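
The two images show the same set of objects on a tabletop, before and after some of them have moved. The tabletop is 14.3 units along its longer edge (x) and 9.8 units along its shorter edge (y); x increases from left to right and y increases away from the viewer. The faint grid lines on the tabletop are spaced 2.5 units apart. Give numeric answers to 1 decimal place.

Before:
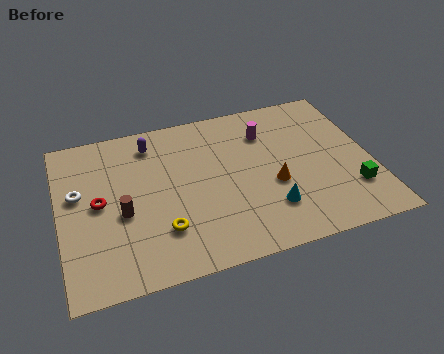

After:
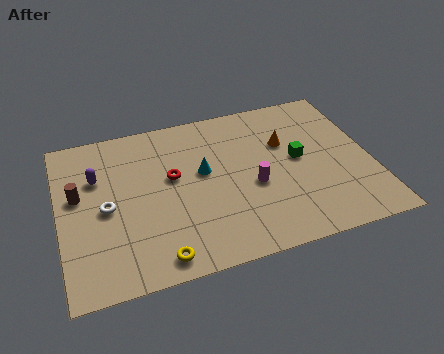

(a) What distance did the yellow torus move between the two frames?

1.5

From (4.5, 2.6) to (4.2, 1.1), the yellow torus covered √(0.3² + 1.5²) ≈ 1.5 units.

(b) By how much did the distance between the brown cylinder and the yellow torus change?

+3.4

They were about 2.3 units apart before and 5.7 after — 3.4 units further apart.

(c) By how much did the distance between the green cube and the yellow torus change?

-0.8

They were about 8.7 units apart before and 7.9 after — 0.8 units closer together.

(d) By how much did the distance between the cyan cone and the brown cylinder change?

-1.1

Before: roughly 6.8 units apart; after: 5.7. That's 1.1 units closer together.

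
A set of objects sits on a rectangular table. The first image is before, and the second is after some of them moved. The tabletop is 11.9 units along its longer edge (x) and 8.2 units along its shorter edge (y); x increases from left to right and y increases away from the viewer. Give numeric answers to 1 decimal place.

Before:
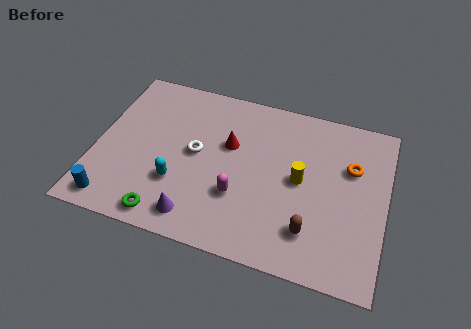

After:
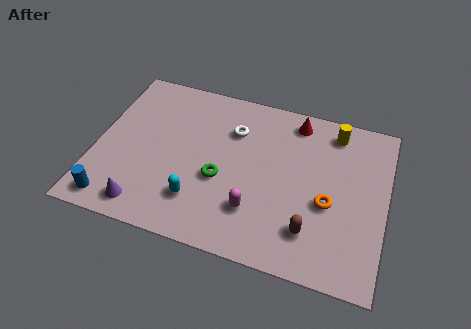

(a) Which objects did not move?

the brown capsule and the blue cylinder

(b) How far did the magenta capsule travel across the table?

0.9

The magenta capsule was near (6.0, 2.7) before and (6.7, 2.2) after, so it travelled √(0.7² + 0.5²) ≈ 0.9 units.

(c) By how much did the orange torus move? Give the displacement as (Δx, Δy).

(-0.8, -2.0)

From the two frames, the orange torus sits at roughly (10.4, 5.4) before and (9.6, 3.4) after.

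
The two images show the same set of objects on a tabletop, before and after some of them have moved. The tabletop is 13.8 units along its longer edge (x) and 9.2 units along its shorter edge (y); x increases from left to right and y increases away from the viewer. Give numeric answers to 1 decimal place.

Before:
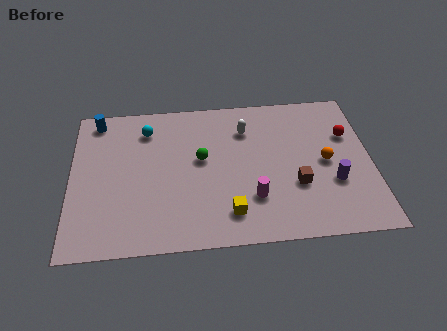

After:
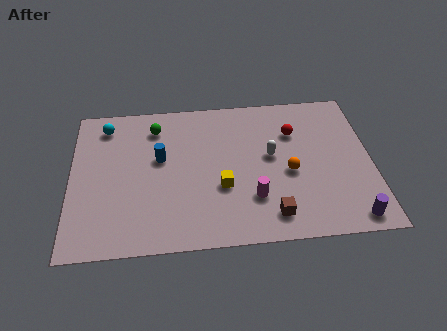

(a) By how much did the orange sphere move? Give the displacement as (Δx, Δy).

(-1.7, -0.5)

The orange sphere was at about (11.7, 4.5) and moved to about (10.0, 4.0).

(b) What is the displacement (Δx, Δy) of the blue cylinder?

(2.9, -2.7)

The blue cylinder was at about (1.2, 8.1) and moved to about (4.1, 5.4).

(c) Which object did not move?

the magenta cylinder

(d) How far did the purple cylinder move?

2.3

From (12.0, 3.2) to (12.7, 1.0), the purple cylinder covered √(0.7² + 2.2²) ≈ 2.3 units.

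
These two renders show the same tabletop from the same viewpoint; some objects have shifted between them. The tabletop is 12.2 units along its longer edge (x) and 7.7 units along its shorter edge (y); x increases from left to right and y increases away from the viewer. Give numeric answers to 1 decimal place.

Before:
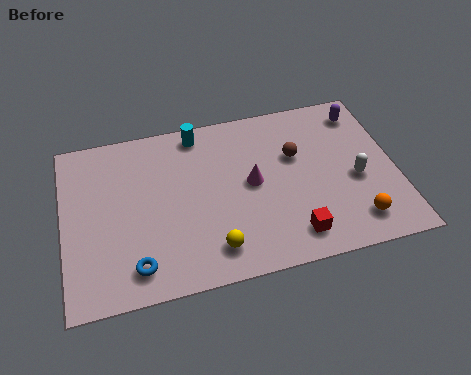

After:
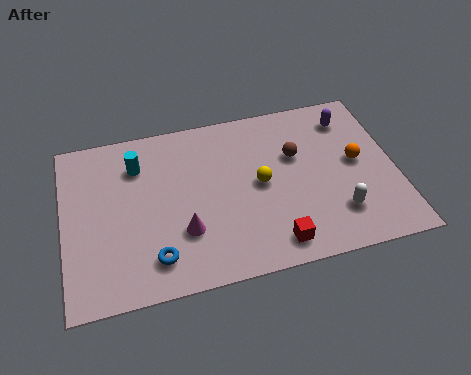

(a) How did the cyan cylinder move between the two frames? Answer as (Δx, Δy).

(-2.3, -1.0)

From the two frames, the cyan cylinder sits at roughly (5.1, 6.8) before and (2.8, 5.8) after.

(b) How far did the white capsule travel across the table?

1.6

From (10.7, 3.3) to (9.9, 1.9), the white capsule covered √(0.8² + 1.4²) ≈ 1.6 units.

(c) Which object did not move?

the brown sphere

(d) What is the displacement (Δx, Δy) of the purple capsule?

(-0.5, -0.2)

The purple capsule started near (11.2, 6.4) and ended near (10.7, 6.2).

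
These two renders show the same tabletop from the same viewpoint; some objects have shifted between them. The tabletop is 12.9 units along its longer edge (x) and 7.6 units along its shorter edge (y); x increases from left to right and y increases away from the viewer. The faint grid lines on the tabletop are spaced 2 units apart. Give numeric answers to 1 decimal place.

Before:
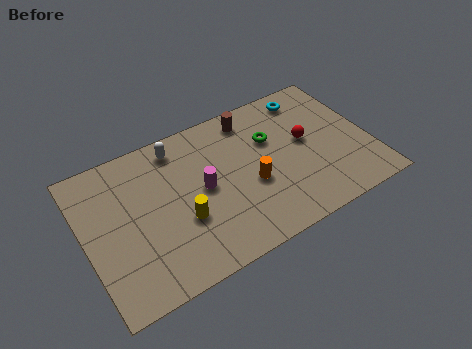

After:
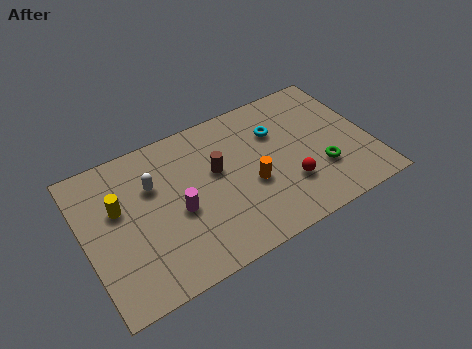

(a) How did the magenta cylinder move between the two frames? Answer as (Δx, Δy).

(-1.2, -0.6)

The magenta cylinder was at about (5.3, 3.9) and moved to about (4.1, 3.3).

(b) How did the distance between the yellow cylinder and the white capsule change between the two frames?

-2.1

The distance was about 3.7 in the first image and 1.6 in the second, so they moved 2.1 units closer together.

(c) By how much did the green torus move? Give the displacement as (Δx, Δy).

(1.9, -2.6)

From the two frames, the green torus sits at roughly (8.6, 5.0) before and (10.5, 2.4) after.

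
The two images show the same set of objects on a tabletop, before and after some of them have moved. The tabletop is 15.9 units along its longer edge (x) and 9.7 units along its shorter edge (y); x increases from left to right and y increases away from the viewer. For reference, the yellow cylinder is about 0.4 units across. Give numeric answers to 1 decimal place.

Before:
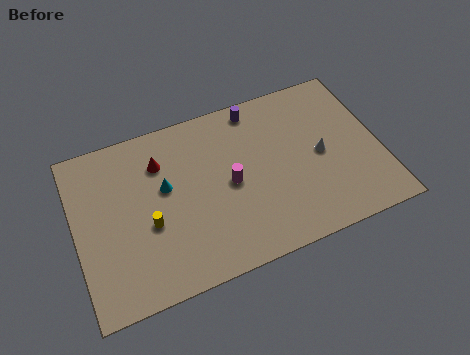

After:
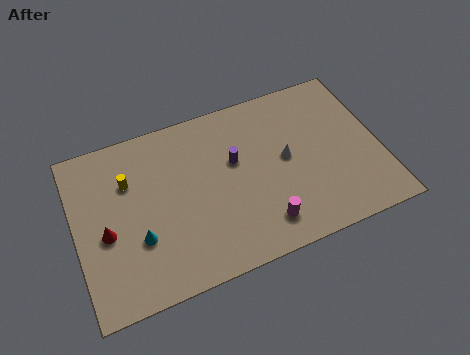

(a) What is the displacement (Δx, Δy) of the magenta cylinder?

(1.4, -2.9)

From the two frames, the magenta cylinder sits at roughly (8.0, 4.7) before and (9.4, 1.8) after.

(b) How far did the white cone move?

1.8

The white cone moved from about (12.8, 4.7) to (11.0, 5.1), a distance of √(1.8² + 0.4²) ≈ 1.8.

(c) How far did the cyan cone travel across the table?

2.9

The cyan cone was near (4.7, 5.7) before and (3.1, 3.3) after, so it travelled √(1.6² + 2.4²) ≈ 2.9 units.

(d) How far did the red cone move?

4.3

The red cone moved from about (4.6, 7.2) to (1.5, 4.2), a distance of √(3.1² + 3.0²) ≈ 4.3.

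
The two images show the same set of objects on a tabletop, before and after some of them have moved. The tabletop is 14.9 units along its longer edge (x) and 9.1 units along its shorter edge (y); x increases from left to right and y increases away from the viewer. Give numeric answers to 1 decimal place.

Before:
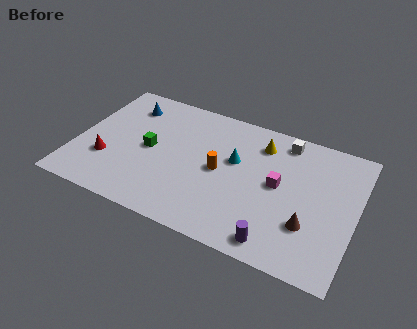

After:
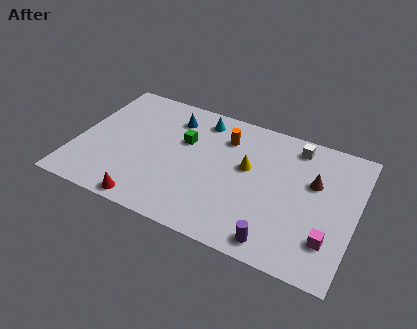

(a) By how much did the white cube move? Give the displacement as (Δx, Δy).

(0.6, -0.1)

The white cube started near (10.8, 7.9) and ended near (11.4, 7.8).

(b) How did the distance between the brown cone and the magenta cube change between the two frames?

+0.9

Before: roughly 2.7 units apart; after: 3.6. That's 0.9 units further apart.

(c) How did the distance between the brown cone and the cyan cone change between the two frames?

+1.6

The distance was about 5.0 in the first image and 6.6 in the second, so they moved 1.6 units further apart.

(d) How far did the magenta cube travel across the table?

3.8

From (10.8, 4.8) to (13.7, 2.3), the magenta cube covered √(2.9² + 2.5²) ≈ 3.8 units.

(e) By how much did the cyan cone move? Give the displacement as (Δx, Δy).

(-2.1, 2.2)

From the two frames, the cyan cone sits at roughly (8.4, 5.5) before and (6.3, 7.7) after.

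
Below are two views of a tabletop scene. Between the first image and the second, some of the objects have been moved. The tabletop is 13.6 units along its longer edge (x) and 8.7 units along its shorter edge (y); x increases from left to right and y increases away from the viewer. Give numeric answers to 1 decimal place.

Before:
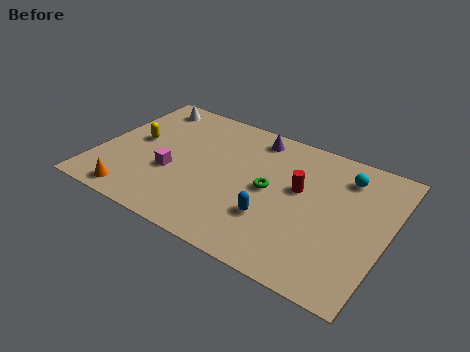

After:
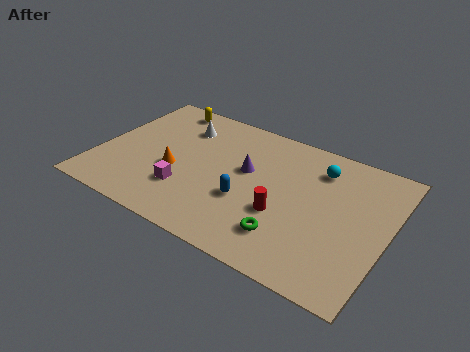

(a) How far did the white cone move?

2.1

The white cone moved from about (1.6, 7.5) to (3.5, 6.6), a distance of √(1.9² + 0.9²) ≈ 2.1.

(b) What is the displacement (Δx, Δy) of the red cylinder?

(-0.5, -1.9)

From the two frames, the red cylinder sits at roughly (9.4, 5.1) before and (8.9, 3.2) after.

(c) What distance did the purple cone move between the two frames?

2.4

From (6.9, 7.5) to (6.9, 5.1), the purple cone covered √(0.0² + 2.4²) ≈ 2.4 units.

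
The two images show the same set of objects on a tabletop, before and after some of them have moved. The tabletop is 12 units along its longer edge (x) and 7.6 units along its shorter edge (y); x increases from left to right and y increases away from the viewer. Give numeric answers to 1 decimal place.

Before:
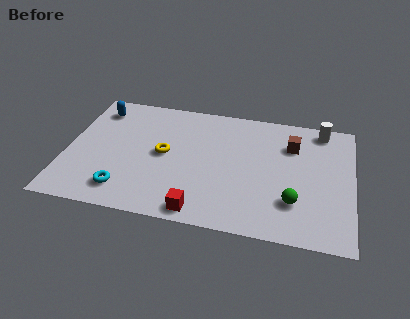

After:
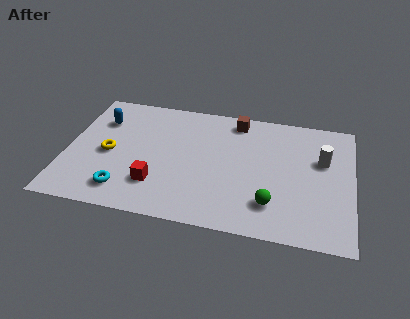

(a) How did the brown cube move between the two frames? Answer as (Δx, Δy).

(-2.4, 1.1)

From the two frames, the brown cube sits at roughly (9.4, 5.5) before and (7.0, 6.6) after.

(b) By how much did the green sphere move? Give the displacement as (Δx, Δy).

(-0.9, -0.3)

The green sphere started near (9.6, 2.1) and ended near (8.7, 1.8).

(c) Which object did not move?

the cyan torus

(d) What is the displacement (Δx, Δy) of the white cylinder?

(0.1, -1.9)

From the two frames, the white cylinder sits at roughly (10.6, 6.7) before and (10.7, 4.8) after.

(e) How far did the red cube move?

2.2

From (5.8, 0.8) to (3.9, 2.0), the red cube covered √(1.9² + 1.2²) ≈ 2.2 units.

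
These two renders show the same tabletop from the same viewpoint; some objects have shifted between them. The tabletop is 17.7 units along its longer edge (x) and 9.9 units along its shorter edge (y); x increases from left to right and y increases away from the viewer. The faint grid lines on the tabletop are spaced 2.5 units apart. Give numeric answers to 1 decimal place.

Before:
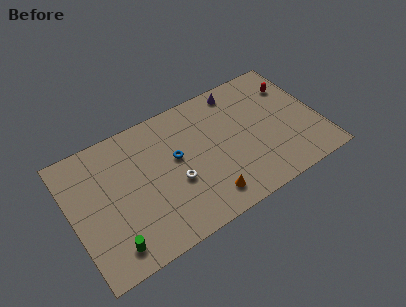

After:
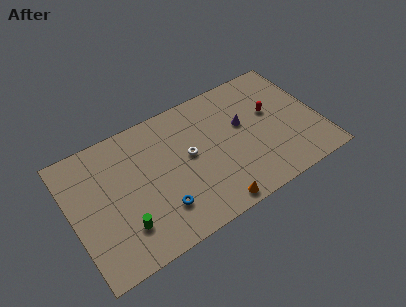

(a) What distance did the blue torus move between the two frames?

3.6

The blue torus was near (7.5, 5.7) before and (5.9, 2.5) after, so it travelled √(1.6² + 3.2²) ≈ 3.6 units.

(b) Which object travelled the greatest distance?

the blue torus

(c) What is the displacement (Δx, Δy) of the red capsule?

(-1.8, -1.4)

From the two frames, the red capsule sits at roughly (16.3, 7.3) before and (14.5, 5.9) after.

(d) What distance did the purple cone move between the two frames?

2.8

The purple cone was near (12.5, 8.7) before and (12.4, 5.9) after, so it travelled √(0.1² + 2.8²) ≈ 2.8 units.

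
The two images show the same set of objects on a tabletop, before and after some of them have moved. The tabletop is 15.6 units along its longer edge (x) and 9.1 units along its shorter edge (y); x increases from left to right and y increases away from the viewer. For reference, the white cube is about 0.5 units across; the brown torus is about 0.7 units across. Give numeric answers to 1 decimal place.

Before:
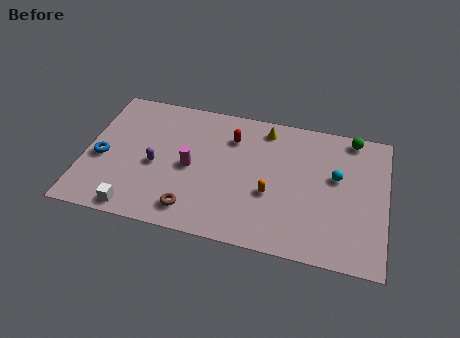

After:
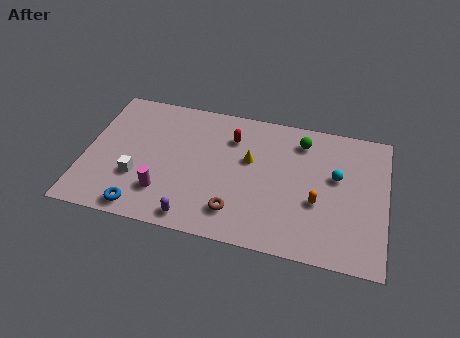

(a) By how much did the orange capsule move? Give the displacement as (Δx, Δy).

(2.4, 0.0)

From the two frames, the orange capsule sits at roughly (9.7, 3.5) before and (12.1, 3.5) after.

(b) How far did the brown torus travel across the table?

2.2

The brown torus was near (5.8, 1.5) before and (8.0, 1.9) after, so it travelled √(2.2² + 0.4²) ≈ 2.2 units.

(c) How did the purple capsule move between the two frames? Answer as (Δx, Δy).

(2.2, -3.0)

From the two frames, the purple capsule sits at roughly (3.7, 4.0) before and (5.9, 1.0) after.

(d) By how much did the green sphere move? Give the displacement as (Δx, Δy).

(-2.6, -0.8)

The green sphere started near (13.7, 8.2) and ended near (11.1, 7.4).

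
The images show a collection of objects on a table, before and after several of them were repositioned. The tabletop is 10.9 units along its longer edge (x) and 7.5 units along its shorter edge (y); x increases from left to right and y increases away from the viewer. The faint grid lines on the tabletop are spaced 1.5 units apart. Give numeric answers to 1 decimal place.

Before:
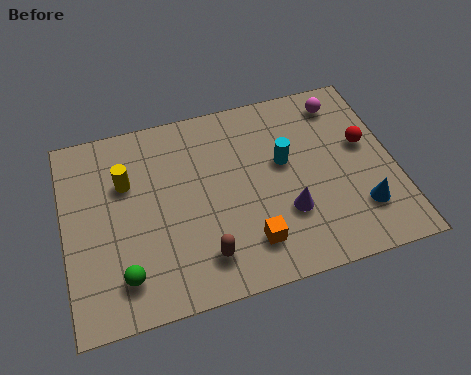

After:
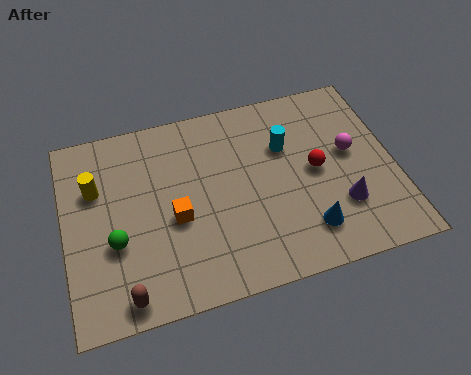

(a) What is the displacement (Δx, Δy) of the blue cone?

(-1.8, -0.3)

The blue cone was at about (9.6, 1.9) and moved to about (7.8, 1.6).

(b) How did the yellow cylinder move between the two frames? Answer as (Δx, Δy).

(-1.0, 0.0)

From the two frames, the yellow cylinder sits at roughly (2.1, 5.0) before and (1.1, 5.0) after.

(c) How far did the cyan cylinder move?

0.6

The cyan cylinder was near (7.3, 4.4) before and (7.4, 5.0) after, so it travelled √(0.1² + 0.6²) ≈ 0.6 units.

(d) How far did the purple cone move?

1.8

The purple cone moved from about (7.2, 2.4) to (9.0, 2.2), a distance of √(1.8² + 0.2²) ≈ 1.8.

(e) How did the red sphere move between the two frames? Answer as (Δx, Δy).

(-1.7, -0.6)

From the two frames, the red sphere sits at roughly (10.0, 4.4) before and (8.3, 3.8) after.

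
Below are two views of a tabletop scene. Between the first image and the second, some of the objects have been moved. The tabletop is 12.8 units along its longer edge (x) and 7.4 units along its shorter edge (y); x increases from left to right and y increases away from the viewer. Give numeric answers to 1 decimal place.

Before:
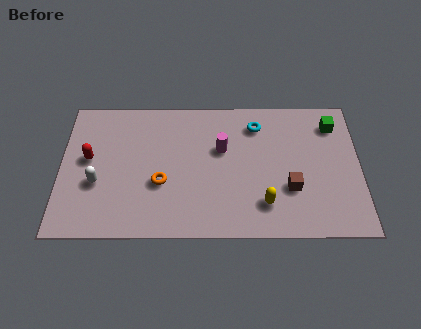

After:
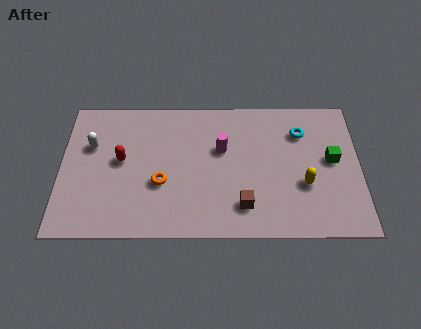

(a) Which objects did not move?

the orange torus and the magenta cylinder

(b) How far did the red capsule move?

1.4

The red capsule was near (1.2, 4.1) before and (2.6, 4.0) after, so it travelled √(1.4² + 0.1²) ≈ 1.4 units.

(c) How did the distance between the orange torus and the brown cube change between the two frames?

-1.8

Before: roughly 5.5 units apart; after: 3.7. That's 1.8 units closer together.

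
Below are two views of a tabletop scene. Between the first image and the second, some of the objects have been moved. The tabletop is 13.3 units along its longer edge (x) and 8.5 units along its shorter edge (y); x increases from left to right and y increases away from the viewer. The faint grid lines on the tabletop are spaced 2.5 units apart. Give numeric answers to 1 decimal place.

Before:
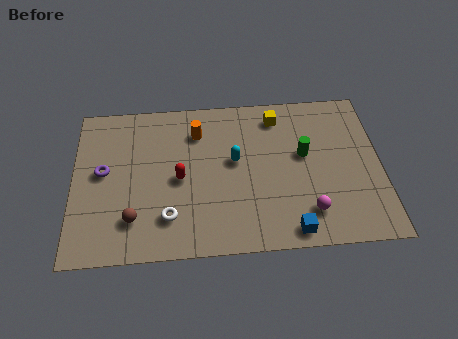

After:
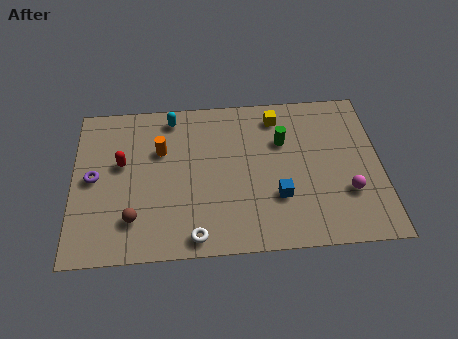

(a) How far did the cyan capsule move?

3.7

From (7.0, 4.8) to (4.3, 7.4), the cyan capsule covered √(2.7² + 2.6²) ≈ 3.7 units.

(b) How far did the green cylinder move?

1.2

The green cylinder was near (10.0, 4.9) before and (9.1, 5.7) after, so it travelled √(0.9² + 0.8²) ≈ 1.2 units.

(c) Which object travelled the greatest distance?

the cyan capsule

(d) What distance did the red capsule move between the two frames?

2.7

The red capsule moved from about (4.6, 4.0) to (2.1, 5.0), a distance of √(2.5² + 1.0²) ≈ 2.7.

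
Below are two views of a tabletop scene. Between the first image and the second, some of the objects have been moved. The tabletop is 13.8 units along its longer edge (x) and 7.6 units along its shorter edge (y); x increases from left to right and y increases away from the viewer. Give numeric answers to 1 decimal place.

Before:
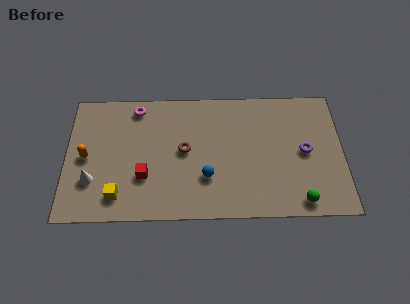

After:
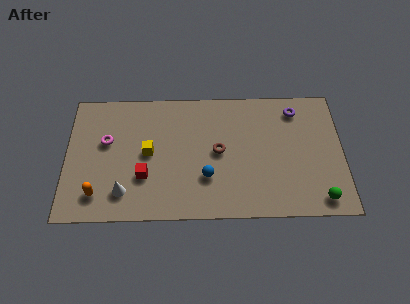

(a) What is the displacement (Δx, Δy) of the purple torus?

(-0.4, 2.5)

The purple torus started near (11.9, 3.8) and ended near (11.5, 6.3).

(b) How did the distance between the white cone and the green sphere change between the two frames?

-0.7

The distance was about 10.4 in the first image and 9.7 in the second, so they moved 0.7 units closer together.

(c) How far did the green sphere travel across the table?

1.0

From (11.6, 0.9) to (12.6, 1.0), the green sphere covered √(1.0² + 0.1²) ≈ 1.0 units.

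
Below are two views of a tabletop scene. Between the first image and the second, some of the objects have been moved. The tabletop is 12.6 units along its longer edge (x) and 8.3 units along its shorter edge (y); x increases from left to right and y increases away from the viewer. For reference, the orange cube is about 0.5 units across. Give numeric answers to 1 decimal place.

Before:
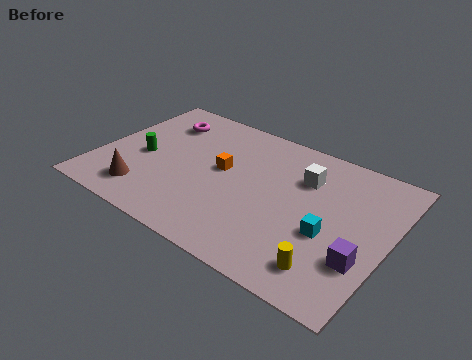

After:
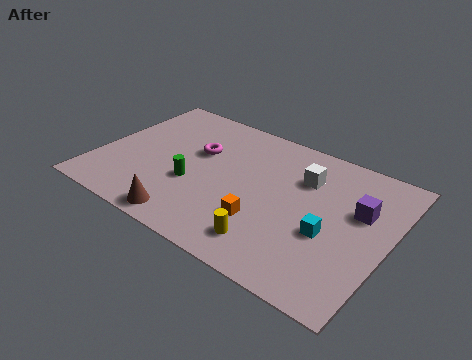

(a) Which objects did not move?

the white cube and the cyan cube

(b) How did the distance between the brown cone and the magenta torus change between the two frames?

-0.5

The distance was about 4.8 in the first image and 4.3 in the second, so they moved 0.5 units closer together.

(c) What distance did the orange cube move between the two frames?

3.0

The orange cube moved from about (5.3, 4.6) to (7.5, 2.5), a distance of √(2.2² + 2.1²) ≈ 3.0.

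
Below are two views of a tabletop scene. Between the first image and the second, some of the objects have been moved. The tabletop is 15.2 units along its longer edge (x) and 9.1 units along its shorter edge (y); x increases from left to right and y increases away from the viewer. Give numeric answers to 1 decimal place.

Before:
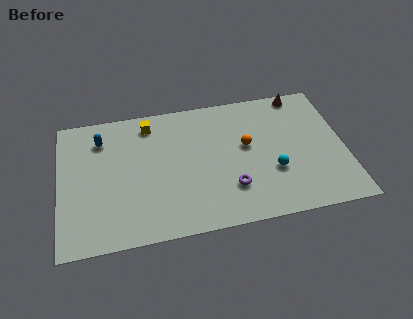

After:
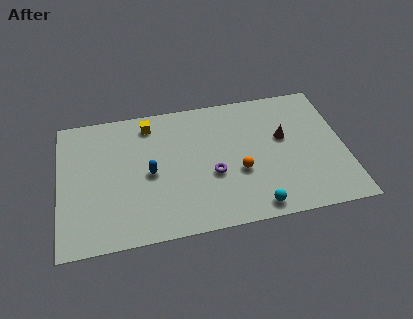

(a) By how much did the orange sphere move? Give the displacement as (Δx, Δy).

(-0.5, -1.7)

The orange sphere was at about (10.0, 5.2) and moved to about (9.5, 3.5).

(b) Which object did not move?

the yellow cube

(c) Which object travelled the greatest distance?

the blue capsule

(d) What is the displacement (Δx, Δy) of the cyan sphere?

(-1.1, -2.2)

The cyan sphere started near (11.3, 3.2) and ended near (10.2, 1.0).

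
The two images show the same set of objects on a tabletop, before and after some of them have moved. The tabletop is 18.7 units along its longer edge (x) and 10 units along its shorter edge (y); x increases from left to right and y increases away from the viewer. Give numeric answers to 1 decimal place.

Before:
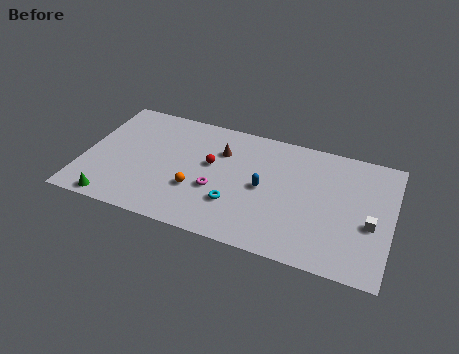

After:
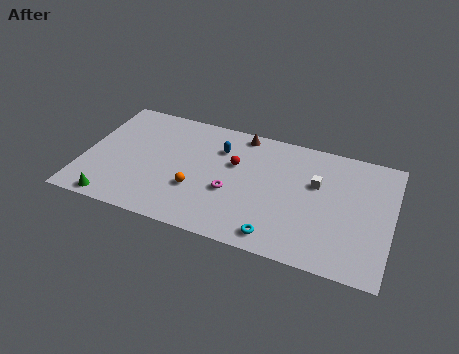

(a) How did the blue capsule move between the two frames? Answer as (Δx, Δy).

(-2.9, 2.4)

The blue capsule was at about (11.0, 4.9) and moved to about (8.1, 7.3).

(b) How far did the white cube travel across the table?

4.0

The white cube was near (17.5, 4.1) before and (14.1, 6.3) after, so it travelled √(3.4² + 2.2²) ≈ 4.0 units.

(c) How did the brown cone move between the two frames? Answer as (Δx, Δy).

(1.1, 1.9)

From the two frames, the brown cone sits at roughly (8.2, 7.1) before and (9.3, 9.0) after.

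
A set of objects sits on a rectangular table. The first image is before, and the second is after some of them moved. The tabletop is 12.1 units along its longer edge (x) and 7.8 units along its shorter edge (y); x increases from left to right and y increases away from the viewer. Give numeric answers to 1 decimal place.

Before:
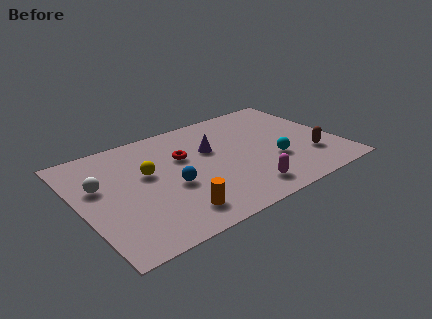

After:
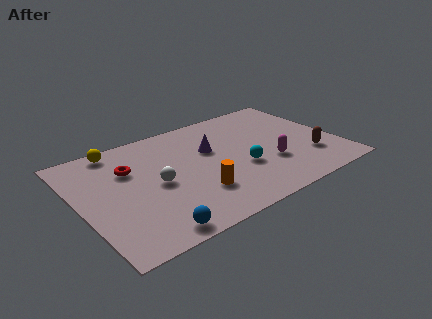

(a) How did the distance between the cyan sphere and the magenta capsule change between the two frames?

-0.9

The distance was about 2.2 in the first image and 1.3 in the second, so they moved 0.9 units closer together.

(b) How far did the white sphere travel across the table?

2.7

The white sphere was near (1.0, 4.8) before and (3.5, 3.7) after, so it travelled √(2.5² + 1.1²) ≈ 2.7 units.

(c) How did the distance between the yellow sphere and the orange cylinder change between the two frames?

+2.3

The distance was about 3.3 in the first image and 5.6 in the second, so they moved 2.3 units further apart.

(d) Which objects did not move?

the purple cone and the brown capsule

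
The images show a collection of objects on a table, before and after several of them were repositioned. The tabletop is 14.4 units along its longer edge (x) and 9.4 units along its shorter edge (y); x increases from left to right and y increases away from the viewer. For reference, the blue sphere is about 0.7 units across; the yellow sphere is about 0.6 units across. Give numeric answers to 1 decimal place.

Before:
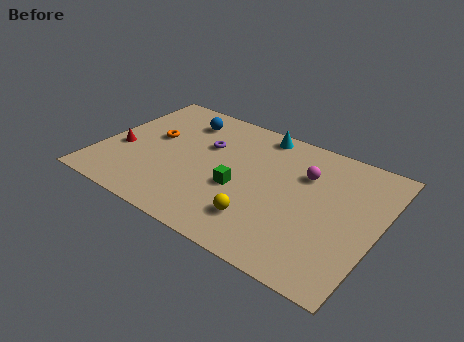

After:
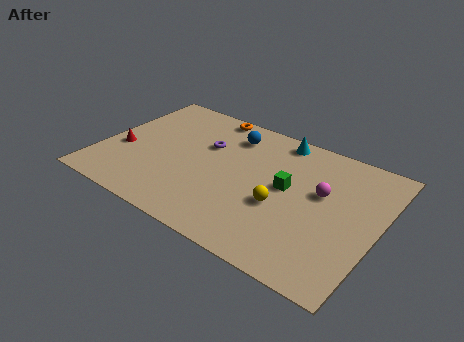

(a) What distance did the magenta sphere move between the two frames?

1.3

The magenta sphere moved from about (10.4, 6.5) to (11.4, 5.6), a distance of √(1.0² + 0.9²) ≈ 1.3.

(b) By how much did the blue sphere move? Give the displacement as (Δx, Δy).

(2.6, 0.0)

The blue sphere was at about (3.7, 7.5) and moved to about (6.3, 7.5).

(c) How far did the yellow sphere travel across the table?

1.7

The yellow sphere moved from about (8.8, 2.2) to (9.6, 3.7), a distance of √(0.8² + 1.5²) ≈ 1.7.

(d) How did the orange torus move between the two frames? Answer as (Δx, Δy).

(2.4, 3.2)

The orange torus started near (2.5, 5.4) and ended near (4.9, 8.6).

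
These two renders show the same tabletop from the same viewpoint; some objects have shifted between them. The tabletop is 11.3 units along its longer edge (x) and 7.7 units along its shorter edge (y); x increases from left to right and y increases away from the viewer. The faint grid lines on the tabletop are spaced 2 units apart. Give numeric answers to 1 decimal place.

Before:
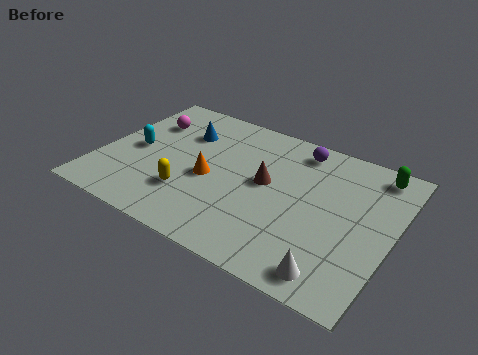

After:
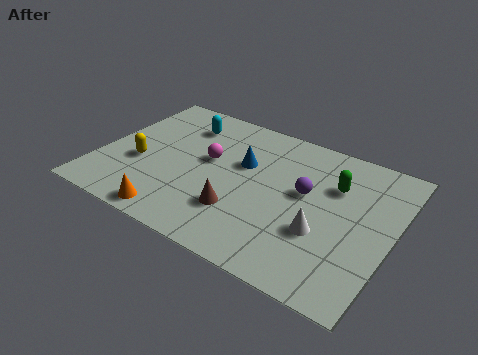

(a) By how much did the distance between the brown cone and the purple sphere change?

+0.5

They were about 2.6 units apart before and 3.1 after — 0.5 units further apart.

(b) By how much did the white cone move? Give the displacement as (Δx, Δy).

(-0.7, 1.7)

From the two frames, the white cone sits at roughly (9.5, 1.0) before and (8.8, 2.7) after.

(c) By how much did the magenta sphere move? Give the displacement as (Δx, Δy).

(2.7, -1.1)

The magenta sphere started near (1.4, 5.5) and ended near (4.1, 4.4).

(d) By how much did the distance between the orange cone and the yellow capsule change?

+1.5

The distance was about 1.3 in the first image and 2.8 in the second, so they moved 1.5 units further apart.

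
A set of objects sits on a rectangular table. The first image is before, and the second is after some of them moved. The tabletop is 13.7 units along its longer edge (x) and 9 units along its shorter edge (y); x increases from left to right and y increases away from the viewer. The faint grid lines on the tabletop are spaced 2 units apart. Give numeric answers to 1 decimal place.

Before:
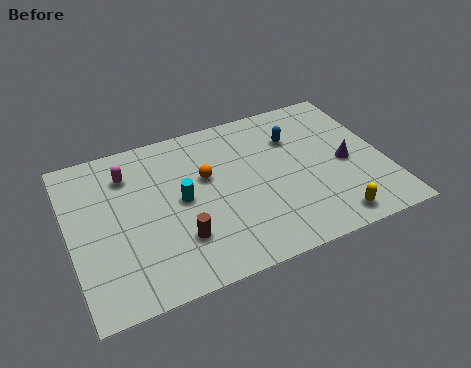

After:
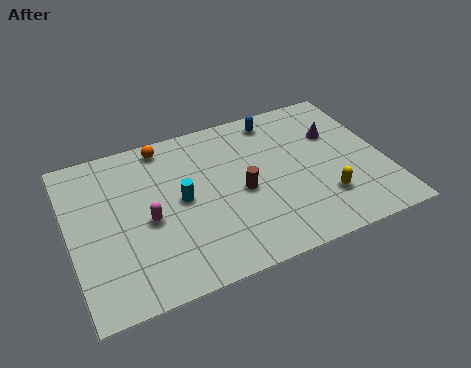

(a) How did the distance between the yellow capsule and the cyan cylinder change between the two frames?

-0.6

Before: roughly 7.0 units apart; after: 6.4. That's 0.6 units closer together.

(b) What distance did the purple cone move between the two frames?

1.9

From (12.0, 4.1) to (11.8, 6.0), the purple cone covered √(0.2² + 1.9²) ≈ 1.9 units.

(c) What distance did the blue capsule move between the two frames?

1.5

The blue capsule was near (10.0, 6.4) before and (9.4, 7.8) after, so it travelled √(0.6² + 1.4²) ≈ 1.5 units.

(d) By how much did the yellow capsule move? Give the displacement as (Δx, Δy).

(-0.1, 1.3)

The yellow capsule started near (10.9, 1.1) and ended near (10.8, 2.4).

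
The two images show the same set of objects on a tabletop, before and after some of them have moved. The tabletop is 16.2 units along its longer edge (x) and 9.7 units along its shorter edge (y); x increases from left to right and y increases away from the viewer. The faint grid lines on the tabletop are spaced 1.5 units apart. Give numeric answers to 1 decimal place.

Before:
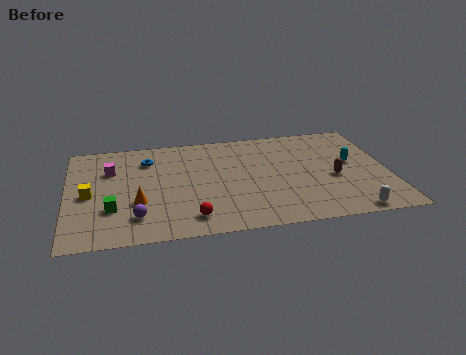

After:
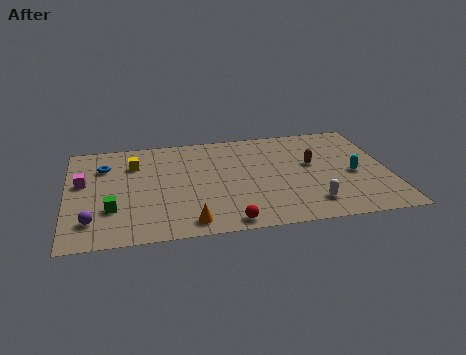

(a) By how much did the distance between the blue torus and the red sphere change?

+2.5

Before: roughly 6.1 units apart; after: 8.6. That's 2.5 units further apart.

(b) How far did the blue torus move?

2.2

From (4.1, 7.4) to (1.9, 7.1), the blue torus covered √(2.2² + 0.3²) ≈ 2.2 units.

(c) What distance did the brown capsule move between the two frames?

1.8

The brown capsule moved from about (13.4, 4.1) to (12.4, 5.6), a distance of √(1.0² + 1.5²) ≈ 1.8.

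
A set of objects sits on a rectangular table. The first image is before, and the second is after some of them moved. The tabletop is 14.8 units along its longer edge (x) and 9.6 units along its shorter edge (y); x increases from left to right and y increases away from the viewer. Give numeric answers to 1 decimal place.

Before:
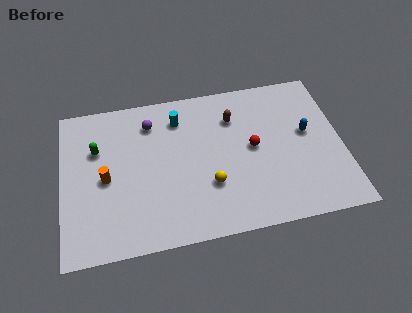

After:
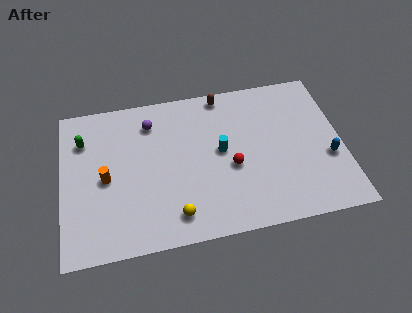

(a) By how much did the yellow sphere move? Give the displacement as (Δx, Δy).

(-1.9, -1.5)

The yellow sphere was at about (7.7, 3.1) and moved to about (5.8, 1.6).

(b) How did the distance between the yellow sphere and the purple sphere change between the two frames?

+0.7

They were about 5.4 units apart before and 6.1 after — 0.7 units further apart.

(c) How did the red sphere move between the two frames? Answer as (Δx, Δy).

(-1.2, -1.0)

The red sphere was at about (10.1, 5.0) and moved to about (8.9, 4.0).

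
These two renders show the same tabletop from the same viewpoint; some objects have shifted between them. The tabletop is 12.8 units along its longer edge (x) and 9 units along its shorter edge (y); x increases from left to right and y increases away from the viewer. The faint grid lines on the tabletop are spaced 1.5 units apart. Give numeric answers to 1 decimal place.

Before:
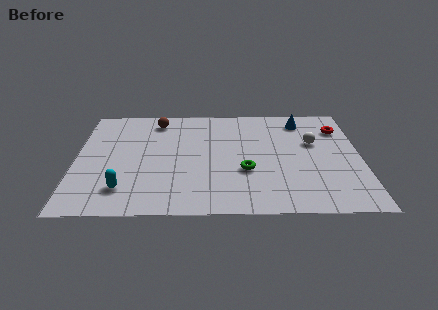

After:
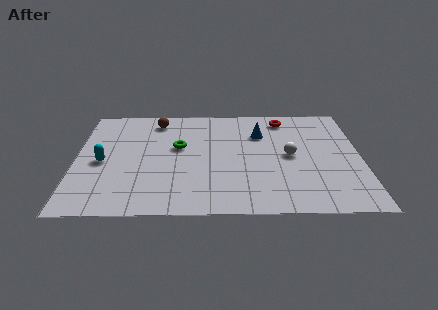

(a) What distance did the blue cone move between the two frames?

2.2

The blue cone moved from about (10.2, 7.5) to (8.3, 6.4), a distance of √(1.9² + 1.1²) ≈ 2.2.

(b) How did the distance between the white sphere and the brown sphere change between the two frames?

-0.6

They were about 7.4 units apart before and 6.8 after — 0.6 units closer together.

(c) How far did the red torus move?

2.7

From (11.9, 6.8) to (9.4, 7.7), the red torus covered √(2.5² + 0.9²) ≈ 2.7 units.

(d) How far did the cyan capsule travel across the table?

2.4

The cyan capsule was near (2.2, 1.9) before and (1.2, 4.1) after, so it travelled √(1.0² + 2.2²) ≈ 2.4 units.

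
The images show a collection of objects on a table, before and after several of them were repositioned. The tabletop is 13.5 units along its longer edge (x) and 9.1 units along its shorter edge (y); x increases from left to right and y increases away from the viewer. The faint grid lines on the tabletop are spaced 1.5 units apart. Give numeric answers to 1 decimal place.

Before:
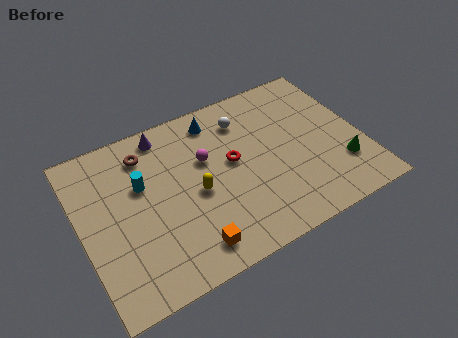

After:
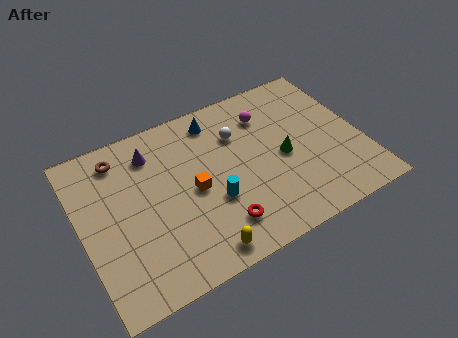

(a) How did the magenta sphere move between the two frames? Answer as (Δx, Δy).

(3.2, 1.2)

The magenta sphere started near (6.1, 5.7) and ended near (9.3, 6.9).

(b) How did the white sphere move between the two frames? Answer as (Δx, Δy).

(-0.4, -0.7)

From the two frames, the white sphere sits at roughly (8.2, 7.1) before and (7.8, 6.4) after.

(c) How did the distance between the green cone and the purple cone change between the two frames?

-2.9

The distance was about 9.6 in the first image and 6.7 in the second, so they moved 2.9 units closer together.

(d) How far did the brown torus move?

1.2

The brown torus was near (3.4, 7.3) before and (2.2, 7.6) after, so it travelled √(1.2² + 0.3²) ≈ 1.2 units.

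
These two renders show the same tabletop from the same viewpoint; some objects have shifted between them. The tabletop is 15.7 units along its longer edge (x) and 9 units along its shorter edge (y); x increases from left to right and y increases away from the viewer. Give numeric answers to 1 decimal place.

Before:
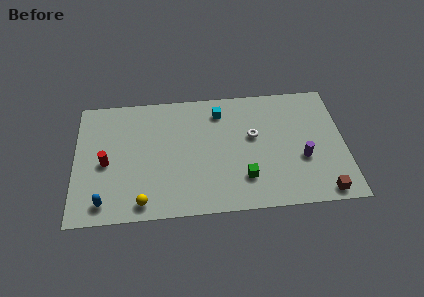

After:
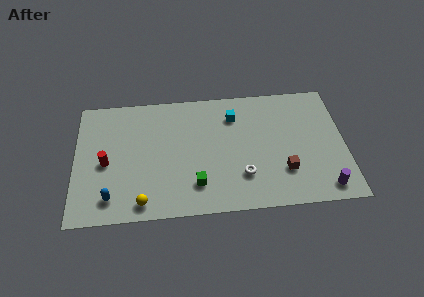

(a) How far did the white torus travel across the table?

2.9

The white torus was near (10.4, 5.3) before and (9.7, 2.5) after, so it travelled √(0.7² + 2.8²) ≈ 2.9 units.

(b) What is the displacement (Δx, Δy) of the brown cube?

(-2.2, 1.7)

From the two frames, the brown cube sits at roughly (14.3, 0.9) before and (12.1, 2.6) after.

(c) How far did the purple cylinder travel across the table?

2.5

From (13.2, 3.4) to (14.4, 1.2), the purple cylinder covered √(1.2² + 2.2²) ≈ 2.5 units.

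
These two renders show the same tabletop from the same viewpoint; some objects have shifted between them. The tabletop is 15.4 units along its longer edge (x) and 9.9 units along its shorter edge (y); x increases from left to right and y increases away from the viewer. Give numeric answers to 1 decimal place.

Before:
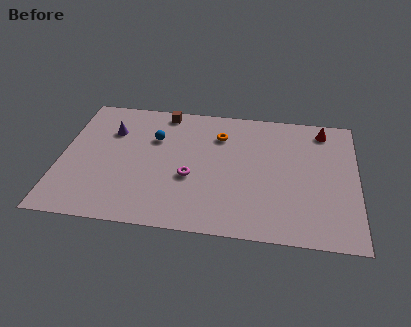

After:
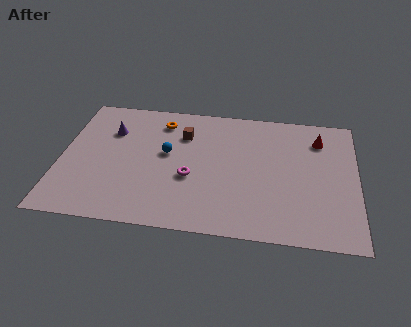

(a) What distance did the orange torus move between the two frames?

3.2

From (8.2, 7.4) to (5.1, 8.1), the orange torus covered √(3.1² + 0.7²) ≈ 3.2 units.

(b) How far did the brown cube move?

2.0

The brown cube was near (5.2, 8.9) before and (6.3, 7.2) after, so it travelled √(1.1² + 1.7²) ≈ 2.0 units.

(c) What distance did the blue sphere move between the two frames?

1.3

From (4.8, 6.7) to (5.5, 5.6), the blue sphere covered √(0.7² + 1.1²) ≈ 1.3 units.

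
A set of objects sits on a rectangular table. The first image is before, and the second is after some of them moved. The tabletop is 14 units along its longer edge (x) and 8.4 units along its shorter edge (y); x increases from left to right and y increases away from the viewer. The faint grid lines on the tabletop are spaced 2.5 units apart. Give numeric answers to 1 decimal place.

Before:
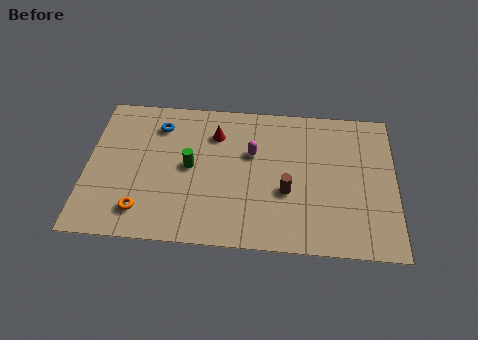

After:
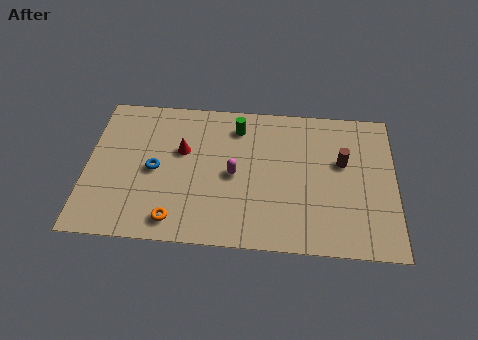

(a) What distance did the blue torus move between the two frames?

2.6

The blue torus moved from about (3.2, 6.6) to (3.1, 4.0), a distance of √(0.1² + 2.6²) ≈ 2.6.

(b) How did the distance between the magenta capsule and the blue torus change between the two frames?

-0.9

They were about 4.5 units apart before and 3.6 after — 0.9 units closer together.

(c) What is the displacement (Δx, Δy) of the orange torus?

(1.5, -0.4)

From the two frames, the orange torus sits at roughly (2.6, 1.6) before and (4.1, 1.2) after.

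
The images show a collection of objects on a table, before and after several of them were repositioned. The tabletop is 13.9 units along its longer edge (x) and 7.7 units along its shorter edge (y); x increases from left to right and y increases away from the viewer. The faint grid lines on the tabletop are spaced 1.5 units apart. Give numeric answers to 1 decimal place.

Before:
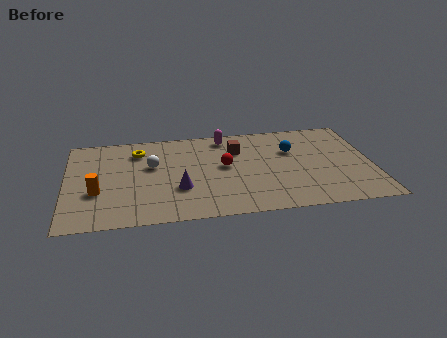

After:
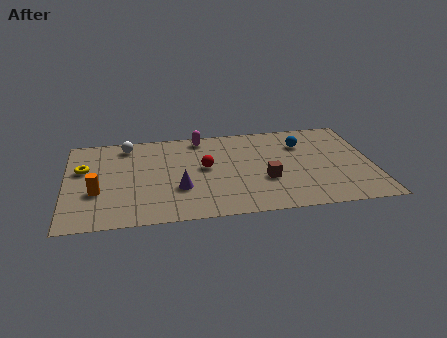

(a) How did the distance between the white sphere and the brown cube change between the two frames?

+3.3

Before: roughly 4.0 units apart; after: 7.3. That's 3.3 units further apart.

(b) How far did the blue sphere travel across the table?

0.7

The blue sphere was near (10.3, 5.1) before and (10.8, 5.6) after, so it travelled √(0.5² + 0.5²) ≈ 0.7 units.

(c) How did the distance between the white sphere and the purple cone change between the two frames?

+2.2

Before: roughly 2.4 units apart; after: 4.6. That's 2.2 units further apart.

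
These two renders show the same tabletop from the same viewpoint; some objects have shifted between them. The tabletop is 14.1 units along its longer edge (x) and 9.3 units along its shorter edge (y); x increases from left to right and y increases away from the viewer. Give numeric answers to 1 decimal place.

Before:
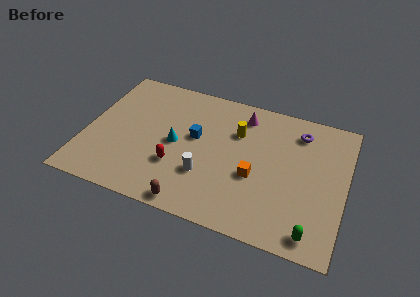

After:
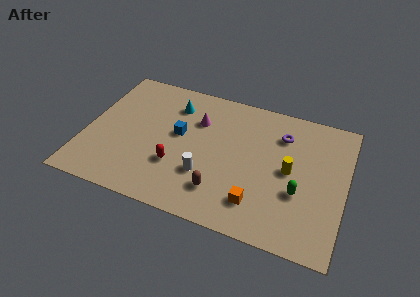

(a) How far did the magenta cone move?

2.7

The magenta cone was near (8.3, 7.7) before and (5.9, 6.5) after, so it travelled √(2.4² + 1.2²) ≈ 2.7 units.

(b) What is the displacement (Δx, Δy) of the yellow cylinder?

(3.0, -1.7)

From the two frames, the yellow cylinder sits at roughly (8.1, 6.4) before and (11.1, 4.7) after.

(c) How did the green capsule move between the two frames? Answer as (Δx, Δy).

(-0.9, 2.3)

The green capsule started near (12.6, 1.1) and ended near (11.7, 3.4).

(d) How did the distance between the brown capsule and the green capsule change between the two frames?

-2.1

The distance was about 6.4 in the first image and 4.3 in the second, so they moved 2.1 units closer together.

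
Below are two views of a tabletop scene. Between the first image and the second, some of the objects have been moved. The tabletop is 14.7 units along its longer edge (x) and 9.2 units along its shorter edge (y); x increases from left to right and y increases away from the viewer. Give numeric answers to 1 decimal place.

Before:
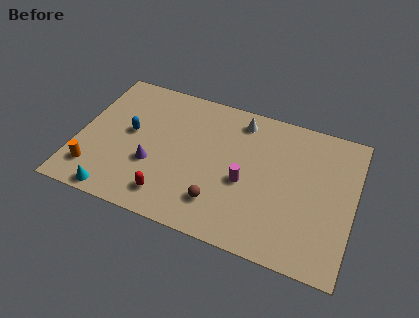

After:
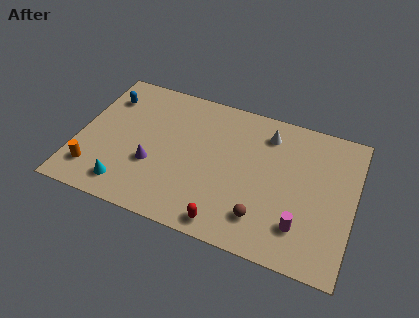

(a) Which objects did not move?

the purple cone and the orange cylinder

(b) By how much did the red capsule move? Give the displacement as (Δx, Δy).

(3.1, -0.6)

From the two frames, the red capsule sits at roughly (5.2, 1.6) before and (8.3, 1.0) after.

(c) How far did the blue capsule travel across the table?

2.5

The blue capsule was near (2.7, 5.0) before and (1.2, 7.0) after, so it travelled √(1.5² + 2.0²) ≈ 2.5 units.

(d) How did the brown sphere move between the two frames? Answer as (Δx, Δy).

(2.3, -0.1)

From the two frames, the brown sphere sits at roughly (7.8, 2.1) before and (10.1, 2.0) after.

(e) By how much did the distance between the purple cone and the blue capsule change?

+2.5

Before: roughly 2.2 units apart; after: 4.7. That's 2.5 units further apart.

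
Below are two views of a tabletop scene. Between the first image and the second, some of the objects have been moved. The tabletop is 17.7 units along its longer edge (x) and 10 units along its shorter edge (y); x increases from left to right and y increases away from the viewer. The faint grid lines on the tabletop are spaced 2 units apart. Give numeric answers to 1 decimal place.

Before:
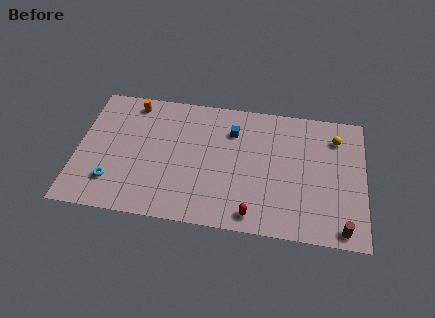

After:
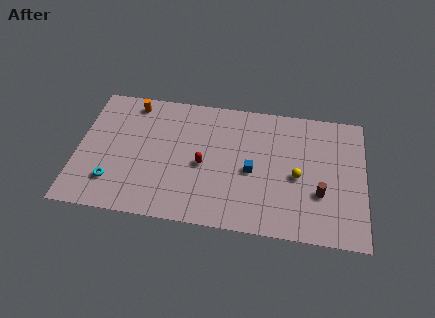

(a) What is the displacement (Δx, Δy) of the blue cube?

(1.3, -2.9)

The blue cube was at about (9.5, 7.4) and moved to about (10.8, 4.5).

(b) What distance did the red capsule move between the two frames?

4.6

The red capsule was near (11.0, 1.2) before and (7.8, 4.5) after, so it travelled √(3.2² + 3.3²) ≈ 4.6 units.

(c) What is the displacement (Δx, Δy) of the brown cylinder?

(-1.4, 2.4)

The brown cylinder started near (16.4, 1.0) and ended near (15.0, 3.4).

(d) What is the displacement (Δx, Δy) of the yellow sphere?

(-2.3, -3.3)

The yellow sphere was at about (15.9, 7.8) and moved to about (13.6, 4.5).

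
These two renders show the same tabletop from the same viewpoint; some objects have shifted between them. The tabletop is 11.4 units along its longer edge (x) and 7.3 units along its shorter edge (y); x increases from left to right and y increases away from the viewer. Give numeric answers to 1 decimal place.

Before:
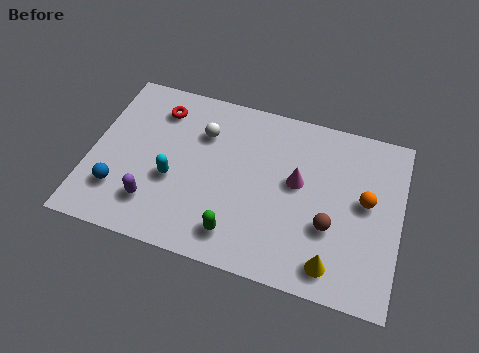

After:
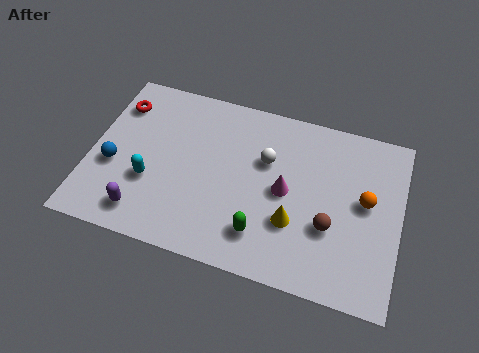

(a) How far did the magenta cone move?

0.6

The magenta cone moved from about (7.6, 4.1) to (7.2, 3.6), a distance of √(0.4² + 0.5²) ≈ 0.6.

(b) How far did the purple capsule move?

0.6

From (2.5, 1.7) to (2.2, 1.2), the purple capsule covered √(0.3² + 0.5²) ≈ 0.6 units.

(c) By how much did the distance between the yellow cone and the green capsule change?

-2.1

Before: roughly 3.5 units apart; after: 1.4. That's 2.1 units closer together.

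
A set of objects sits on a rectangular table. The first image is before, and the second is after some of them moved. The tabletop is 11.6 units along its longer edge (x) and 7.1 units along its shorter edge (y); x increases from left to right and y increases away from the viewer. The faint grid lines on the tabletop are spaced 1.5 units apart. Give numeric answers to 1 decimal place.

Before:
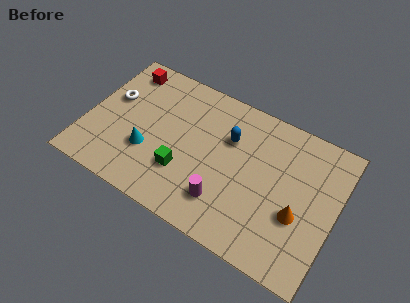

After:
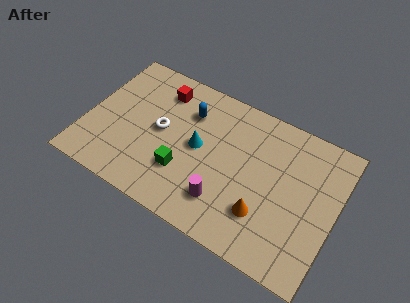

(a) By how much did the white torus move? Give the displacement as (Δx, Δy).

(2.4, -0.6)

From the two frames, the white torus sits at roughly (1.0, 4.3) before and (3.4, 3.7) after.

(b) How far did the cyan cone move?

2.6

The cyan cone moved from about (3.0, 2.4) to (5.2, 3.7), a distance of √(2.2² + 1.3²) ≈ 2.6.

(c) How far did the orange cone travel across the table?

1.7

From (10.0, 2.7) to (8.5, 2.0), the orange cone covered √(1.5² + 0.7²) ≈ 1.7 units.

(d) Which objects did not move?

the green cube and the magenta cylinder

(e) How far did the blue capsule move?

2.0

The blue capsule was near (6.5, 4.8) before and (4.5, 5.2) after, so it travelled √(2.0² + 0.4²) ≈ 2.0 units.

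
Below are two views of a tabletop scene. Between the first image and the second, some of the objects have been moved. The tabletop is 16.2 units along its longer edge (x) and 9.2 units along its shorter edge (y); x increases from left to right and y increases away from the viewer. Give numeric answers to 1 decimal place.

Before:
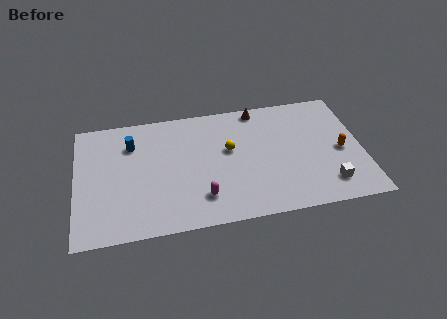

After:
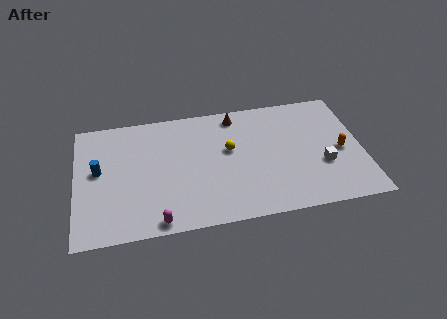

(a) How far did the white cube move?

1.5

The white cube was near (14.1, 1.8) before and (13.9, 3.3) after, so it travelled √(0.2² + 1.5²) ≈ 1.5 units.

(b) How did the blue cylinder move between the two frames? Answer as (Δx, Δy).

(-1.9, -1.7)

The blue cylinder started near (3.2, 6.8) and ended near (1.3, 5.1).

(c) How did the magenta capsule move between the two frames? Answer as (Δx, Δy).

(-2.5, -1.3)

The magenta capsule started near (7.0, 2.1) and ended near (4.5, 0.8).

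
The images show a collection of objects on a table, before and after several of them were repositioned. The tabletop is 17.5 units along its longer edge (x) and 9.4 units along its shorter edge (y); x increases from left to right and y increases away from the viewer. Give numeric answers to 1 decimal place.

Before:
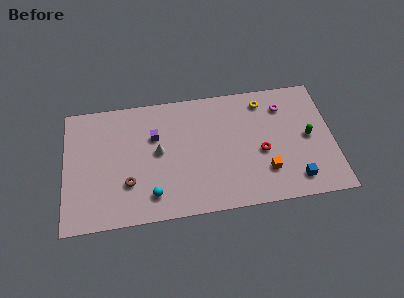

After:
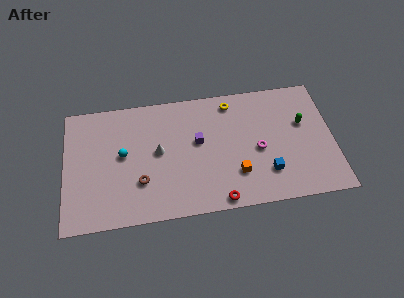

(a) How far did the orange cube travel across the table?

1.9

The orange cube moved from about (13.0, 2.5) to (11.1, 2.6), a distance of √(1.9² + 0.1²) ≈ 1.9.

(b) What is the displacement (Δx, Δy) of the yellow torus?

(-2.1, 0.2)

The yellow torus started near (13.1, 7.9) and ended near (11.0, 8.1).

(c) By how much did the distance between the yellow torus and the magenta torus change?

+2.8

They were about 1.4 units apart before and 4.2 after — 2.8 units further apart.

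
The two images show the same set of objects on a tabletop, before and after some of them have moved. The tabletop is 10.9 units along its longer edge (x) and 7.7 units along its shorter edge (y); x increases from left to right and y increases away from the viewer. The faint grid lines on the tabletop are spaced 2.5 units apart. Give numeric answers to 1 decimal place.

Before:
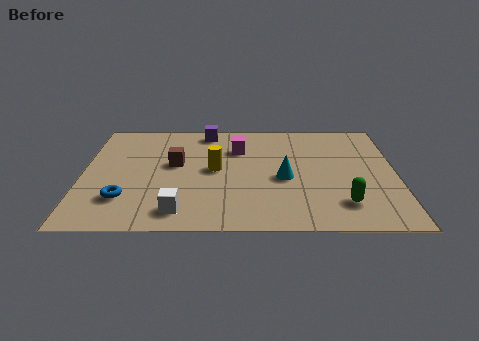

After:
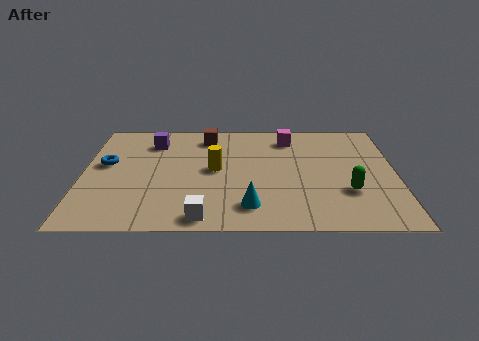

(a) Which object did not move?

the yellow cylinder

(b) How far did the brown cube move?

2.3

The brown cube was near (3.2, 4.4) before and (4.3, 6.4) after, so it travelled √(1.1² + 2.0²) ≈ 2.3 units.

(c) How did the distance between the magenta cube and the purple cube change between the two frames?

+3.1

The distance was about 1.7 in the first image and 4.8 in the second, so they moved 3.1 units further apart.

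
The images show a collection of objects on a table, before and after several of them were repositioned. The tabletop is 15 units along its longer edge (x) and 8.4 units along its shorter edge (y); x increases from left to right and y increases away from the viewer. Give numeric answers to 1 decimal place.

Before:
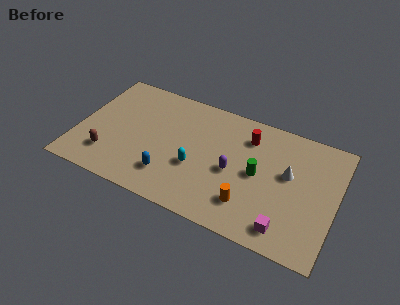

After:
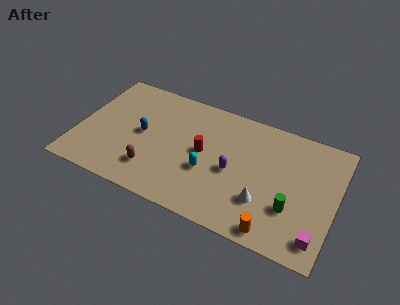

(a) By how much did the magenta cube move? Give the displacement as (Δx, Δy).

(1.8, 0.1)

The magenta cube was at about (12.4, 1.3) and moved to about (14.2, 1.4).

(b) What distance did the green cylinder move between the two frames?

2.6

From (10.5, 4.2) to (12.6, 2.7), the green cylinder covered √(2.1² + 1.5²) ≈ 2.6 units.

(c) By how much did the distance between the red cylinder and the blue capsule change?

-2.5

Before: roughly 6.1 units apart; after: 3.6. That's 2.5 units closer together.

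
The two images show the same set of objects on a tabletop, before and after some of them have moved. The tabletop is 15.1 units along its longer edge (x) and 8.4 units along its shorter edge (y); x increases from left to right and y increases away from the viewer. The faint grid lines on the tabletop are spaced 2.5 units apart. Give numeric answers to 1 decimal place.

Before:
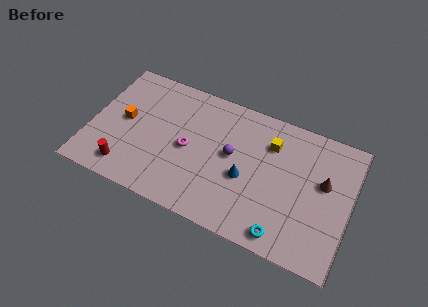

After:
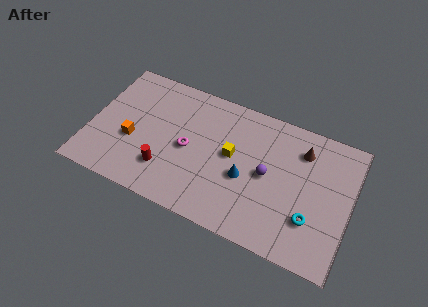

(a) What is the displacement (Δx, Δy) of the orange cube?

(0.6, -1.1)

The orange cube started near (1.9, 4.4) and ended near (2.5, 3.3).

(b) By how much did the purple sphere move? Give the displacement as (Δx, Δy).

(2.1, -0.4)

The purple sphere started near (8.2, 4.6) and ended near (10.3, 4.2).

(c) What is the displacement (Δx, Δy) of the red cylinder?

(2.2, 0.8)

The red cylinder was at about (2.4, 1.4) and moved to about (4.6, 2.2).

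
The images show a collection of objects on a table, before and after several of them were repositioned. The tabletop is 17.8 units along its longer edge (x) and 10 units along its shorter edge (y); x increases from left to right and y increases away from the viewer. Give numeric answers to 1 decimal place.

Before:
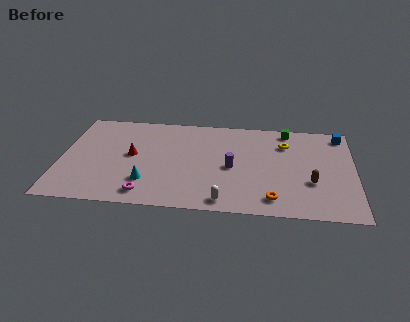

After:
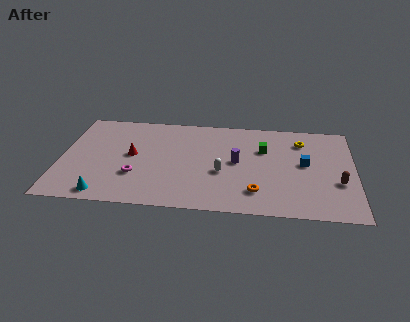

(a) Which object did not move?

the red cone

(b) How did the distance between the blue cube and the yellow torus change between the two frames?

-1.2

The distance was about 3.6 in the first image and 2.4 in the second, so they moved 1.2 units closer together.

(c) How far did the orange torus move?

1.2

The orange torus was near (12.9, 1.6) before and (11.9, 2.2) after, so it travelled √(1.0² + 0.6²) ≈ 1.2 units.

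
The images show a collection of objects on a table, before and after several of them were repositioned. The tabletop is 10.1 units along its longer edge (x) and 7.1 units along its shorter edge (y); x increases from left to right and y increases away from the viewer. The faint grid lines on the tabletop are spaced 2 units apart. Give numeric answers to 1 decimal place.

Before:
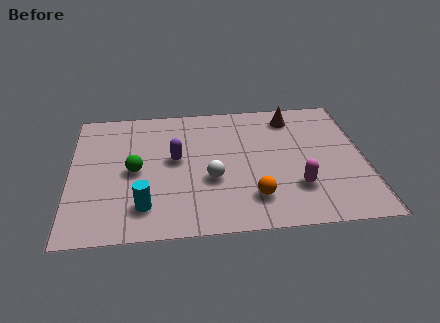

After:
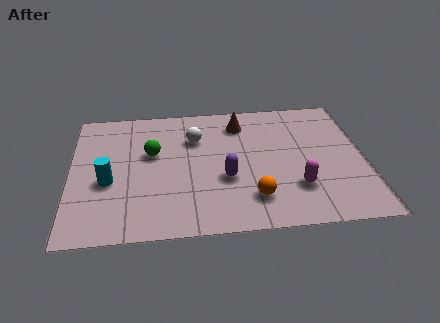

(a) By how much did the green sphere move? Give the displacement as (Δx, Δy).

(0.6, 0.9)

From the two frames, the green sphere sits at roughly (2.2, 3.4) before and (2.8, 4.3) after.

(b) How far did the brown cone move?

1.8

The brown cone was near (7.7, 5.9) before and (5.9, 5.7) after, so it travelled √(1.8² + 0.2²) ≈ 1.8 units.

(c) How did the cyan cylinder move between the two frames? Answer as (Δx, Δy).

(-1.2, 1.4)

The cyan cylinder was at about (2.5, 1.5) and moved to about (1.3, 2.9).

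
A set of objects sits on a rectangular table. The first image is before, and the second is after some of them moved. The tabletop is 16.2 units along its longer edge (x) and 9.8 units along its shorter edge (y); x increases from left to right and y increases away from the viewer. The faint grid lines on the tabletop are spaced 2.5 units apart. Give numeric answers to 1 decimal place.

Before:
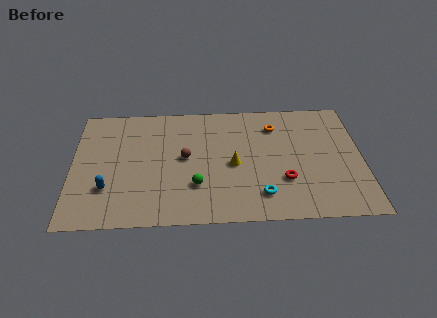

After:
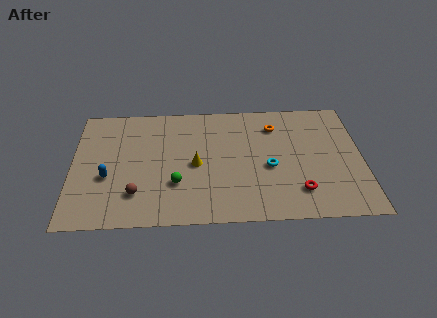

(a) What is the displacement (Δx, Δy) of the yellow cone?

(-2.1, 0.1)

The yellow cone started near (9.0, 4.5) and ended near (6.9, 4.6).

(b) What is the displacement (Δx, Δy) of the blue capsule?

(0.0, 0.9)

From the two frames, the blue capsule sits at roughly (2.0, 2.9) before and (2.0, 3.8) after.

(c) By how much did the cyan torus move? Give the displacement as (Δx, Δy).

(0.5, 2.2)

The cyan torus started near (10.5, 2.0) and ended near (11.0, 4.2).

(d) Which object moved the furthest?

the brown sphere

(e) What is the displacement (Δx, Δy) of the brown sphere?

(-2.7, -2.8)

From the two frames, the brown sphere sits at roughly (6.3, 5.2) before and (3.6, 2.4) after.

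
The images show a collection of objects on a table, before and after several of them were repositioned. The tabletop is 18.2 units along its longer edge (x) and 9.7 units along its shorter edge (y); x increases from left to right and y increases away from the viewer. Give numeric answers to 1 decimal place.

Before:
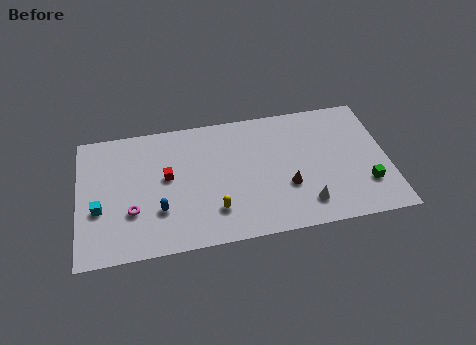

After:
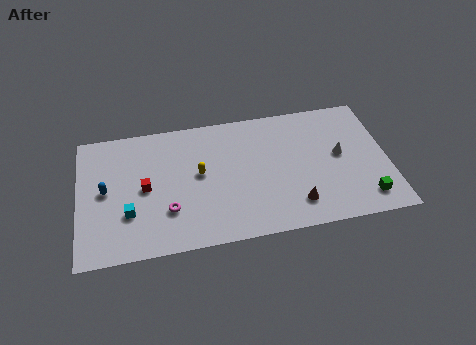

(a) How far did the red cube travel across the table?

1.4

The red cube was near (5.2, 5.4) before and (3.9, 4.8) after, so it travelled √(1.3² + 0.6²) ≈ 1.4 units.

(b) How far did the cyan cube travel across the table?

1.8

The cyan cube moved from about (1.2, 3.7) to (2.9, 3.1), a distance of √(1.7² + 0.6²) ≈ 1.8.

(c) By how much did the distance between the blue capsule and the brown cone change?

+3.9

The distance was about 7.5 in the first image and 11.4 in the second, so they moved 3.9 units further apart.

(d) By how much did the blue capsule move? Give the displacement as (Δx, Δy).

(-3.1, 2.0)

From the two frames, the blue capsule sits at roughly (4.7, 3.0) before and (1.6, 5.0) after.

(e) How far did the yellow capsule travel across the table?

3.0

The yellow capsule moved from about (7.9, 2.4) to (7.1, 5.3), a distance of √(0.8² + 2.9²) ≈ 3.0.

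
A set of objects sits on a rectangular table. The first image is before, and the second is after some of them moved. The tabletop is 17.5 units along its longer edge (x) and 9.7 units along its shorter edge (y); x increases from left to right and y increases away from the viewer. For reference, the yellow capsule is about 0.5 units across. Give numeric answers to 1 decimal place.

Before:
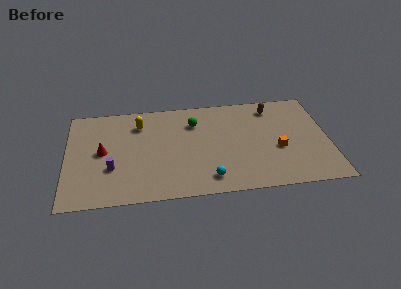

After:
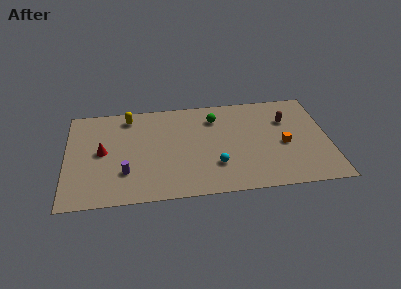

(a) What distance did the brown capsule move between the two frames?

1.7

The brown capsule moved from about (13.9, 8.1) to (14.8, 6.7), a distance of √(0.9² + 1.4²) ≈ 1.7.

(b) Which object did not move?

the red cone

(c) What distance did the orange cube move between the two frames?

0.6

The orange cube moved from about (14.1, 3.9) to (14.5, 4.3), a distance of √(0.4² + 0.4²) ≈ 0.6.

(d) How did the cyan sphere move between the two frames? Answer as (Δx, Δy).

(0.5, 1.2)

The cyan sphere was at about (9.4, 1.6) and moved to about (9.9, 2.8).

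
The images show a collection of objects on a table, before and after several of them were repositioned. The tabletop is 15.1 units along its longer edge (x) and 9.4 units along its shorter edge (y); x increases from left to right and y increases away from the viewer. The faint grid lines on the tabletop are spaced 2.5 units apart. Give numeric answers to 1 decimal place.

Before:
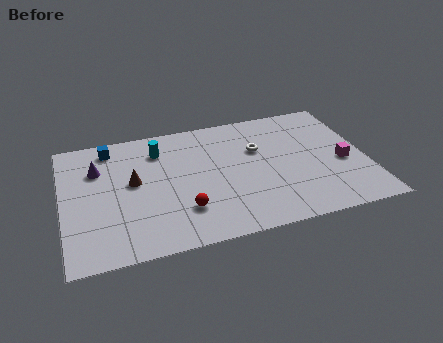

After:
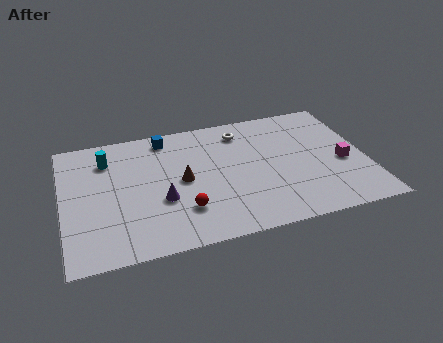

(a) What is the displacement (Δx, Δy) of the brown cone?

(2.4, -0.5)

The brown cone was at about (3.5, 5.2) and moved to about (5.9, 4.7).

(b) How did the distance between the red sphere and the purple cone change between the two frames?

-4.3

The distance was about 5.7 in the first image and 1.4 in the second, so they moved 4.3 units closer together.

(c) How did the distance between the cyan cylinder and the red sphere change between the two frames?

+1.0

The distance was about 4.9 in the first image and 5.9 in the second, so they moved 1.0 units further apart.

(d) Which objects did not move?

the magenta cube and the red sphere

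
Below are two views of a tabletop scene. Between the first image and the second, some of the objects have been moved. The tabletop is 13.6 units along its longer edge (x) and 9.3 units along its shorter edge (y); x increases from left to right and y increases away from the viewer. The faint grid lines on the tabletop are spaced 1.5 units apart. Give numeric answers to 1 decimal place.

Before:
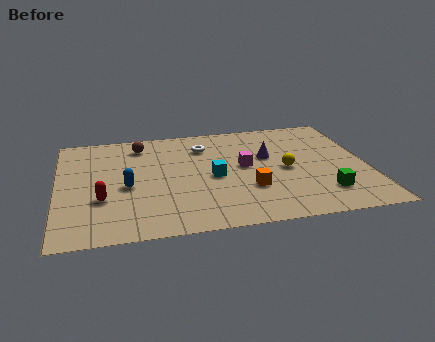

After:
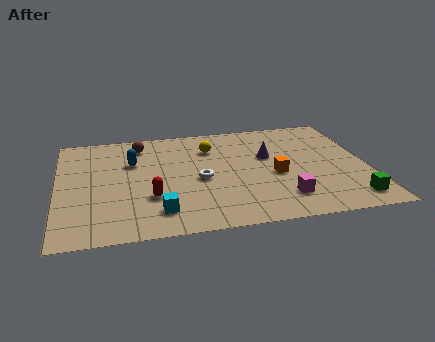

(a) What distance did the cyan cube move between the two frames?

3.5

From (6.8, 4.3) to (4.3, 1.8), the cyan cube covered √(2.5² + 2.5²) ≈ 3.5 units.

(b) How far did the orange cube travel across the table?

1.6

The orange cube moved from about (8.3, 3.0) to (9.5, 4.0), a distance of √(1.2² + 1.0²) ≈ 1.6.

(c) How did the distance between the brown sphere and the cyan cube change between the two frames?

+1.3

They were about 4.6 units apart before and 5.9 after — 1.3 units further apart.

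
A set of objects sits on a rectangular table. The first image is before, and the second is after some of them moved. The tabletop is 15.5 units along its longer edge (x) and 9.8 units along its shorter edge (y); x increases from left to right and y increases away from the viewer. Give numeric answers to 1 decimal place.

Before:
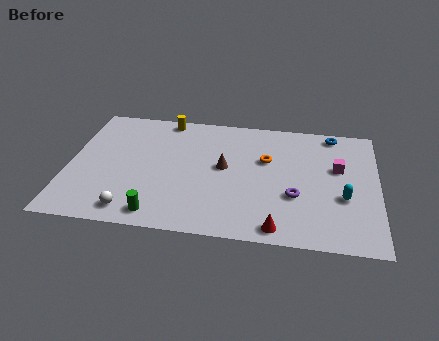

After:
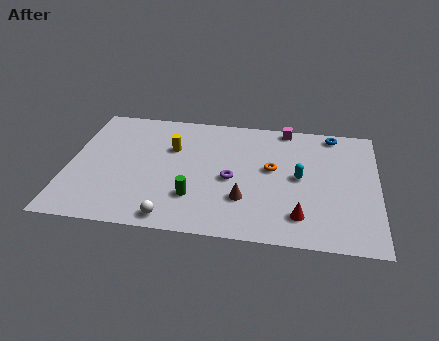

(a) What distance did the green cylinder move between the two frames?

2.3

From (4.7, 1.2) to (6.4, 2.7), the green cylinder covered √(1.7² + 1.5²) ≈ 2.3 units.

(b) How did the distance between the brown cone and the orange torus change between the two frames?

+0.6

They were about 2.3 units apart before and 2.9 after — 0.6 units further apart.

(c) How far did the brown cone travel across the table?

2.6

The brown cone moved from about (7.8, 5.3) to (8.9, 2.9), a distance of √(1.1² + 2.4²) ≈ 2.6.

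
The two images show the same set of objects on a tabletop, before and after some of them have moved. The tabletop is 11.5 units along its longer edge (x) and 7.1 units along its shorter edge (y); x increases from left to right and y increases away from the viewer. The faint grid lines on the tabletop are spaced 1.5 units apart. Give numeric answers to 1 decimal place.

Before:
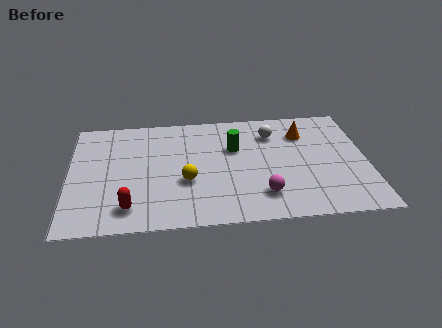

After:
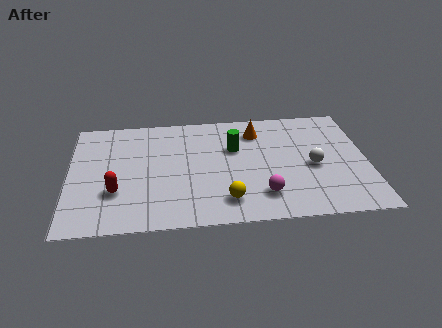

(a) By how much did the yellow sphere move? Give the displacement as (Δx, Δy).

(1.5, -1.3)

From the two frames, the yellow sphere sits at roughly (4.5, 2.7) before and (6.0, 1.4) after.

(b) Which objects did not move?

the green cylinder and the magenta sphere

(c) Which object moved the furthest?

the white sphere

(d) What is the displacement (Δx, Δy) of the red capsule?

(-0.5, 1.0)

The red capsule started near (2.3, 1.3) and ended near (1.8, 2.3).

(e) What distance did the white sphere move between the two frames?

2.7

The white sphere moved from about (7.9, 5.4) to (9.4, 3.2), a distance of √(1.5² + 2.2²) ≈ 2.7.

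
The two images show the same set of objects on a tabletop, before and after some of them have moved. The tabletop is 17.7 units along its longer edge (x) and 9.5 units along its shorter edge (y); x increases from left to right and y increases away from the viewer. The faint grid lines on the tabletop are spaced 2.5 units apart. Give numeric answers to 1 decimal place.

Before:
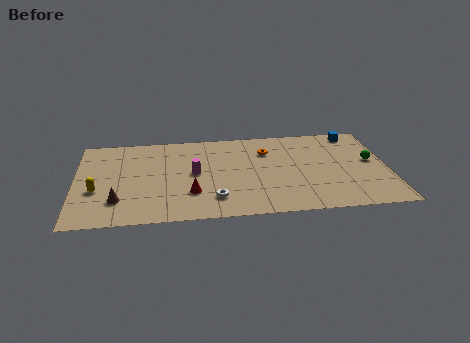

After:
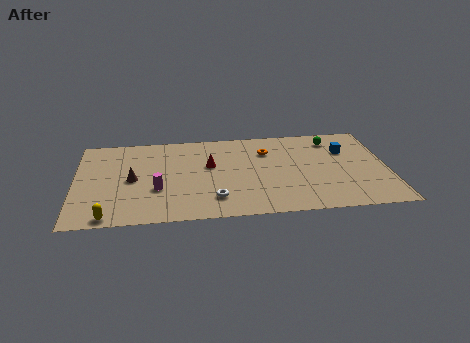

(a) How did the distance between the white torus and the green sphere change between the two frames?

-0.6

Before: roughly 9.5 units apart; after: 8.9. That's 0.6 units closer together.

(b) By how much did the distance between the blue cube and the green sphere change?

-1.8

The distance was about 3.3 in the first image and 1.5 in the second, so they moved 1.8 units closer together.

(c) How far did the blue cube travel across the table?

2.0

From (16.0, 8.4) to (15.4, 6.5), the blue cube covered √(0.6² + 1.9²) ≈ 2.0 units.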